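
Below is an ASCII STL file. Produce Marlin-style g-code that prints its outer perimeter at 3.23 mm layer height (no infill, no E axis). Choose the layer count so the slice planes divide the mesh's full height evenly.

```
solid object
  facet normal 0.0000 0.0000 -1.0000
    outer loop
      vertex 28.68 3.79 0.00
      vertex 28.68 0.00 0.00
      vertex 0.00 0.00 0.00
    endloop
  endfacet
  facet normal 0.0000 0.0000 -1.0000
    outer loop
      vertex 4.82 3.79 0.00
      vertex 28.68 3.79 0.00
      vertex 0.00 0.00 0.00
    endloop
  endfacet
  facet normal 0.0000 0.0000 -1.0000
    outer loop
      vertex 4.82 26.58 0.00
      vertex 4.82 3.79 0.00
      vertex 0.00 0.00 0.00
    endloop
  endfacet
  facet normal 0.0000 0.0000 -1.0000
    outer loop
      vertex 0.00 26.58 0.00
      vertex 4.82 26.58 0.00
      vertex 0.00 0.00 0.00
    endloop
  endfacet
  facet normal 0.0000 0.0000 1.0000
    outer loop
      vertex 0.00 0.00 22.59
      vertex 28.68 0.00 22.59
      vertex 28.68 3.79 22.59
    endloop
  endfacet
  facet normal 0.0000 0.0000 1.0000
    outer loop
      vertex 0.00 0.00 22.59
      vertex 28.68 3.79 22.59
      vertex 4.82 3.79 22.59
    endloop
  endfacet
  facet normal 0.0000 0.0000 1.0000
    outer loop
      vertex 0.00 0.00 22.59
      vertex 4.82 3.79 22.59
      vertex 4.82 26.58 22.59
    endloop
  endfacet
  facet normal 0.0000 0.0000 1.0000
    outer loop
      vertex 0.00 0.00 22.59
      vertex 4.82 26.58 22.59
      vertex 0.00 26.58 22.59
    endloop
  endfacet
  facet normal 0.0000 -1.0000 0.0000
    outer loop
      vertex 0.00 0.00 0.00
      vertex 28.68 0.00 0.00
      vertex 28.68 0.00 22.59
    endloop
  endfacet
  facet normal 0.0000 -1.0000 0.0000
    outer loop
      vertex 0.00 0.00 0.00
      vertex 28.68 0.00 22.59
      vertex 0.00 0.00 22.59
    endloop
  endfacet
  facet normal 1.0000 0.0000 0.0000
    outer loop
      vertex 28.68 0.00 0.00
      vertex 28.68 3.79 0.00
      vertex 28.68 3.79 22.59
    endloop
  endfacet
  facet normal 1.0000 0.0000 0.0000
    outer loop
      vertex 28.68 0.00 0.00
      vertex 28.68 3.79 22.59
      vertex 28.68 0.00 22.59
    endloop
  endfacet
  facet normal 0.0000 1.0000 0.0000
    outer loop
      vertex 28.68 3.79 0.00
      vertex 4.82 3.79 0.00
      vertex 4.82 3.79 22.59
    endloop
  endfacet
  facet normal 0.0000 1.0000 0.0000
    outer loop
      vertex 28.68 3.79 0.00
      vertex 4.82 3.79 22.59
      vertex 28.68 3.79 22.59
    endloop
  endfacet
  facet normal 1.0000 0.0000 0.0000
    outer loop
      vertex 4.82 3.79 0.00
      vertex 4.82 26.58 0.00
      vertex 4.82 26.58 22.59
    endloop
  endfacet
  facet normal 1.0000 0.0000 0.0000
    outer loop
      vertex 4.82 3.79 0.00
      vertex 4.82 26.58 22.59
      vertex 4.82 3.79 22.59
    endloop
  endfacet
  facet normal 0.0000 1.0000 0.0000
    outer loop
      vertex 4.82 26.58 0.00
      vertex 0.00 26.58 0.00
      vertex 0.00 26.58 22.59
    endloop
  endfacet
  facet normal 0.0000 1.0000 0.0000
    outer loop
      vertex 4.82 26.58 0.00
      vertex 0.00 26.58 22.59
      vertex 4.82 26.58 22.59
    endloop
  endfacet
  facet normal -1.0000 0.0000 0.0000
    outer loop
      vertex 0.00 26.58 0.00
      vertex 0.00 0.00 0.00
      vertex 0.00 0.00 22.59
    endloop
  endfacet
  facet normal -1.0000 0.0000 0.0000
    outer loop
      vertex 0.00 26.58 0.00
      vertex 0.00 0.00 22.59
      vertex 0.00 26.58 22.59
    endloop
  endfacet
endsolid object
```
; perimeter-only toolpath
G21 ; units = mm
G90 ; absolute positioning
G28 ; home
; layer 1
G0 Z3.23
G0 X0.00 Y0.00
G1 X28.68 Y0.00
G1 X28.68 Y3.79
G1 X4.82 Y3.79
G1 X4.82 Y26.58
G1 X0.00 Y26.58
G1 X0.00 Y0.00
; layer 2
G0 Z6.45
G0 X0.00 Y0.00
G1 X28.68 Y0.00
G1 X28.68 Y3.79
G1 X4.82 Y3.79
G1 X4.82 Y26.58
G1 X0.00 Y26.58
G1 X0.00 Y0.00
; layer 3
G0 Z9.68
G0 X0.00 Y0.00
G1 X28.68 Y0.00
G1 X28.68 Y3.79
G1 X4.82 Y3.79
G1 X4.82 Y26.58
G1 X0.00 Y26.58
G1 X0.00 Y0.00
; layer 4
G0 Z12.91
G0 X0.00 Y0.00
G1 X28.68 Y0.00
G1 X28.68 Y3.79
G1 X4.82 Y3.79
G1 X4.82 Y26.58
G1 X0.00 Y26.58
G1 X0.00 Y0.00
; layer 5
G0 Z16.14
G0 X0.00 Y0.00
G1 X28.68 Y0.00
G1 X28.68 Y3.79
G1 X4.82 Y3.79
G1 X4.82 Y26.58
G1 X0.00 Y26.58
G1 X0.00 Y0.00
; layer 6
G0 Z19.36
G0 X0.00 Y0.00
G1 X28.68 Y0.00
G1 X28.68 Y3.79
G1 X4.82 Y3.79
G1 X4.82 Y26.58
G1 X0.00 Y26.58
G1 X0.00 Y0.00
; layer 7
G0 Z22.59
G0 X0.00 Y0.00
G1 X28.68 Y0.00
G1 X28.68 Y3.79
G1 X4.82 Y3.79
G1 X4.82 Y26.58
G1 X0.00 Y26.58
G1 X0.00 Y0.00
M2 ; end

The solid is an L-shaped prism: outer 28.7 × 26.6 mm, arm thicknesses ≈ 3.79 mm (horizontal) and 4.82 mm (vertical), extruded 22.6 mm in z. Slicing at Δz = 3.23 mm — 7 equal slices spanning the solid's height, so layer i sits at z = i·h/7 — gives 7 non-empty perimeters. Each is a 6-segment closed polygon; G0 lifts to the layer z and rapids to the start vertex, then G1 traces the edges.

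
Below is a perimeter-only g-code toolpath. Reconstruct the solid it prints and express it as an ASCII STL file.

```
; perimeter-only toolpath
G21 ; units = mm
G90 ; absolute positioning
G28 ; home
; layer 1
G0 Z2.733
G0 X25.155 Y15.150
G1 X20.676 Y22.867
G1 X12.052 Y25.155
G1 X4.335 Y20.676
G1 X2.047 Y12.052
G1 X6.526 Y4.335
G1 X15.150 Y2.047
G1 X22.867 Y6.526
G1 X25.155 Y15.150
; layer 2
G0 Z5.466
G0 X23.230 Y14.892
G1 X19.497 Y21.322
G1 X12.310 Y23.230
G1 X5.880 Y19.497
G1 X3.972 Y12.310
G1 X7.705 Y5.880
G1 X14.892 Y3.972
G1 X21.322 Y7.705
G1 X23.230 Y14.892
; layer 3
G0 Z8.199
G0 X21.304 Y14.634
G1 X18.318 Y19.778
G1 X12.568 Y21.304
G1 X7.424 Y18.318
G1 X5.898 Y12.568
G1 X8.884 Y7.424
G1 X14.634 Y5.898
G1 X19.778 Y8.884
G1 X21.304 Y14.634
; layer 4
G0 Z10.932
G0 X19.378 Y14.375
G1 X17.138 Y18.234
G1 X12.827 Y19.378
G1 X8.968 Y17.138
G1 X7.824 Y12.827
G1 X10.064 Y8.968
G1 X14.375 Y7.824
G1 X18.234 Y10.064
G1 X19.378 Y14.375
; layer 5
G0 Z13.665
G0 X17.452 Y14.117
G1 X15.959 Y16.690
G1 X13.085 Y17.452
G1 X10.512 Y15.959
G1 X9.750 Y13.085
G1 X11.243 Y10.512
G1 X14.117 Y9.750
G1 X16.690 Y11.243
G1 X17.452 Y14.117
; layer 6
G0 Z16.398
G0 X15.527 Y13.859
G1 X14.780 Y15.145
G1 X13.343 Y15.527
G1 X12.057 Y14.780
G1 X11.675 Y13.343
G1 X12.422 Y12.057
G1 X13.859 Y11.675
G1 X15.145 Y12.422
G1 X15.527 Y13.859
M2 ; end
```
solid part
  facet normal 0.0000 0.0000 -1.0000
    outer loop
      vertex 11.794 27.081 0.000
      vertex 21.855 24.411 0.000
      vertex 27.081 15.408 0.000
    endloop
  endfacet
  facet normal 0.0000 0.0000 -1.0000
    outer loop
      vertex 2.791 21.855 0.000
      vertex 11.794 27.081 0.000
      vertex 27.081 15.408 0.000
    endloop
  endfacet
  facet normal 0.0000 0.0000 -1.0000
    outer loop
      vertex 0.121 11.794 0.000
      vertex 2.791 21.855 0.000
      vertex 27.081 15.408 0.000
    endloop
  endfacet
  facet normal 0.0000 0.0000 -1.0000
    outer loop
      vertex 5.347 2.791 0.000
      vertex 0.121 11.794 0.000
      vertex 27.081 15.408 0.000
    endloop
  endfacet
  facet normal 0.0000 0.0000 -1.0000
    outer loop
      vertex 15.408 0.121 0.000
      vertex 5.347 2.791 0.000
      vertex 27.081 15.408 0.000
    endloop
  endfacet
  facet normal 0.0000 0.0000 -1.0000
    outer loop
      vertex 24.411 5.347 0.000
      vertex 15.408 0.121 0.000
      vertex 27.081 15.408 0.000
    endloop
  endfacet
  facet normal 0.7229 0.4196 0.5490
    outer loop
      vertex 27.081 15.408 0.000
      vertex 21.855 24.411 0.000
      vertex 13.601 13.601 19.131
    endloop
  endfacet
  facet normal 0.2144 0.8079 0.5490
    outer loop
      vertex 21.855 24.411 0.000
      vertex 11.794 27.081 0.000
      vertex 13.601 13.601 19.131
    endloop
  endfacet
  facet normal -0.4196 0.7229 0.5490
    outer loop
      vertex 11.794 27.081 0.000
      vertex 2.791 21.855 0.000
      vertex 13.601 13.601 19.131
    endloop
  endfacet
  facet normal -0.8079 0.2144 0.5490
    outer loop
      vertex 2.791 21.855 0.000
      vertex 0.121 11.794 0.000
      vertex 13.601 13.601 19.131
    endloop
  endfacet
  facet normal -0.7229 -0.4196 0.5490
    outer loop
      vertex 0.121 11.794 0.000
      vertex 5.347 2.791 0.000
      vertex 13.601 13.601 19.131
    endloop
  endfacet
  facet normal -0.2144 -0.8079 0.5490
    outer loop
      vertex 5.347 2.791 0.000
      vertex 15.408 0.121 0.000
      vertex 13.601 13.601 19.131
    endloop
  endfacet
  facet normal 0.4196 -0.7229 0.5490
    outer loop
      vertex 15.408 0.121 0.000
      vertex 24.411 5.347 0.000
      vertex 13.601 13.601 19.131
    endloop
  endfacet
  facet normal 0.8079 -0.2144 0.5490
    outer loop
      vertex 24.411 5.347 0.000
      vertex 27.081 15.408 0.000
      vertex 13.601 13.601 19.131
    endloop
  endfacet
endsolid part

The G0 Z moves step by Δz≈2.733 mm. The G1 loops shrink linearly with z, so the solid tapers from its base footprint up to z≈19.1. Closing with a flat bottom cap and the tapered top and triangulating gives 14 facets — a regular 8-sided pyramid, base circumscribed radius ≈ 13.6 mm, apex at z ≈ 19.1 mm.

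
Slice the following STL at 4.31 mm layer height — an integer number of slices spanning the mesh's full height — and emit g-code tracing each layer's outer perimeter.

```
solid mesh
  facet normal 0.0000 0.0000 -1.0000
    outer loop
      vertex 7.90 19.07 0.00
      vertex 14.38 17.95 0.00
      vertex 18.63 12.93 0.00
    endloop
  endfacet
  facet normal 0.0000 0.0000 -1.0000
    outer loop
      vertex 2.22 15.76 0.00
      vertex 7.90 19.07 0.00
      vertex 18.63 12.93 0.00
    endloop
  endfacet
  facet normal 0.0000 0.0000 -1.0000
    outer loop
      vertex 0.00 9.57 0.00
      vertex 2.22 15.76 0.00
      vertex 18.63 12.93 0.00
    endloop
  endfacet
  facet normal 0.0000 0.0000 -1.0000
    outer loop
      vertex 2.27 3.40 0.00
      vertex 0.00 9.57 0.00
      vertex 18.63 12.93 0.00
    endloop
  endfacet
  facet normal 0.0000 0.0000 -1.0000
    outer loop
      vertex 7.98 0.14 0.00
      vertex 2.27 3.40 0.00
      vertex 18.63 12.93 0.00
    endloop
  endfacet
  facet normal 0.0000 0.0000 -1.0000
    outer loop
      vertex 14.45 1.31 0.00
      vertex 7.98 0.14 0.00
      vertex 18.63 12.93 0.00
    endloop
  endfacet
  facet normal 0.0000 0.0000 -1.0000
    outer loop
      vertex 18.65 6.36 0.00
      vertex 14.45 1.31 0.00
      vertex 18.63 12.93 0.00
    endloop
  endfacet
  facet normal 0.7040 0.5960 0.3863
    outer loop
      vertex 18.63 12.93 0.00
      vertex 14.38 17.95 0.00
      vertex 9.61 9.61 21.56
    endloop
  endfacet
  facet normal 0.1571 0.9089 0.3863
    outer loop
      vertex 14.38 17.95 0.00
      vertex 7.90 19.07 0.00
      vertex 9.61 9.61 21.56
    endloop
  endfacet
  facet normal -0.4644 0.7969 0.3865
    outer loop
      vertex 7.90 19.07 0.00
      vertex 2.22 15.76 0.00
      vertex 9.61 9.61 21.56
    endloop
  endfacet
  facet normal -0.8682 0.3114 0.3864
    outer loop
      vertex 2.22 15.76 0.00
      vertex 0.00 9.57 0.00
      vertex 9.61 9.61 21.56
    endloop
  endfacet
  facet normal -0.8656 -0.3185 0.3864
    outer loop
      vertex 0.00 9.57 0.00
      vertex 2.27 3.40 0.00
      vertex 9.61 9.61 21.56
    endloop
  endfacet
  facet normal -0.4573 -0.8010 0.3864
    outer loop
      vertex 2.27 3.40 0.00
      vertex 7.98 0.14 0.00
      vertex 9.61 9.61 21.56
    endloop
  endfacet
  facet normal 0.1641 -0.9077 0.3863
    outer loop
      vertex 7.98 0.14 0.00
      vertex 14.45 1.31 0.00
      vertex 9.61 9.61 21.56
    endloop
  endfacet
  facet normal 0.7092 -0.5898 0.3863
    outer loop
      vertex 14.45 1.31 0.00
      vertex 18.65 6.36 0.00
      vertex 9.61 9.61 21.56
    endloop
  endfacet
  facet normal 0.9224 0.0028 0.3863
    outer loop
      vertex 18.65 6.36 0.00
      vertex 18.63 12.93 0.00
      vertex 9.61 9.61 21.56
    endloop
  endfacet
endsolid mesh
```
; perimeter-only toolpath
G21 ; units = mm
G90 ; absolute positioning
G28 ; home
; layer 1
G0 Z4.31
G0 X16.83 Y12.27
G1 X13.43 Y16.28
G1 X8.24 Y17.18
G1 X3.70 Y14.53
G1 X1.92 Y9.58
G1 X3.74 Y4.64
G1 X8.31 Y2.03
G1 X13.48 Y2.97
G1 X16.84 Y7.01
G1 X16.83 Y12.27
; layer 2
G0 Z8.62
G0 X15.02 Y11.60
G1 X12.47 Y14.61
G1 X8.58 Y15.29
G1 X5.18 Y13.30
G1 X3.84 Y9.59
G1 X5.21 Y5.88
G1 X8.63 Y3.93
G1 X12.51 Y4.63
G1 X15.03 Y7.66
G1 X15.02 Y11.60
; layer 3
G0 Z12.94
G0 X13.22 Y10.94
G1 X11.52 Y12.95
G1 X8.93 Y13.39
G1 X6.65 Y12.07
G1 X5.77 Y9.59
G1 X6.67 Y7.13
G1 X8.96 Y5.82
G1 X11.55 Y6.29
G1 X13.23 Y8.31
G1 X13.22 Y10.94
; layer 4
G0 Z17.25
G0 X11.41 Y10.27
G1 X10.56 Y11.28
G1 X9.27 Y11.50
G1 X8.13 Y10.84
G1 X7.69 Y9.60
G1 X8.14 Y8.37
G1 X9.28 Y7.72
G1 X10.58 Y7.95
G1 X11.42 Y8.96
G1 X11.41 Y10.27
M2 ; end

The solid is a regular 9-sided pyramid, base circumscribed radius ≈ 9.61 mm, apex at z ≈ 21.6 mm. Slicing at Δz = 4.31 mm — 5 equal slices spanning the solid's height, so layer i sits at z = i·h/5 — gives 4 non-empty perimeters. Each is a 9-segment closed polygon; G0 lifts to the layer z and rapids to the start vertex, then G1 traces the edges. The cross-section shrinks linearly with z (the slice at the apex is degenerate and omitted).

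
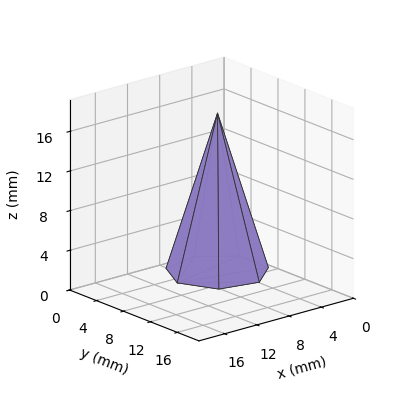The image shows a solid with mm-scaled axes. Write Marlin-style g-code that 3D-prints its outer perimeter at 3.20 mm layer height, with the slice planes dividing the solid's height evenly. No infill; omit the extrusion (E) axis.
Reading the render: the shape is a regular 7-sided pyramid, base circumscribed radius ≈ 5 mm, apex at z ≈ 16 mm (dimensions read to the nearest mm from the axis ticks). For the g-code, the solid's height is divided into equal slices at the stated Δz and each level perimeter traced with G1 moves after a G0 lift.

; perimeter-only toolpath
G21 ; units = mm
G90 ; absolute positioning
G28 ; home
; layer 1
G0 Z3.20
G0 X9.00 Y5.00
G1 X7.50 Y8.13
G1 X4.11 Y8.90
G1 X1.40 Y6.74
G1 X1.40 Y3.26
G1 X4.11 Y1.10
G1 X7.50 Y1.87
G1 X9.00 Y5.00
; layer 2
G0 Z6.40
G0 X8.00 Y5.00
G1 X6.87 Y7.35
G1 X4.33 Y7.92
G1 X2.30 Y6.30
G1 X2.30 Y3.70
G1 X4.33 Y2.08
G1 X6.87 Y2.65
G1 X8.00 Y5.00
; layer 3
G0 Z9.60
G0 X7.00 Y5.00
G1 X6.25 Y6.56
G1 X4.56 Y6.95
G1 X3.20 Y5.87
G1 X3.20 Y4.13
G1 X4.56 Y3.05
G1 X6.25 Y3.44
G1 X7.00 Y5.00
; layer 4
G0 Z12.80
G0 X6.00 Y5.00
G1 X5.62 Y5.78
G1 X4.78 Y5.97
G1 X4.10 Y5.43
G1 X4.10 Y4.57
G1 X4.78 Y4.03
G1 X5.62 Y4.22
G1 X6.00 Y5.00
M2 ; end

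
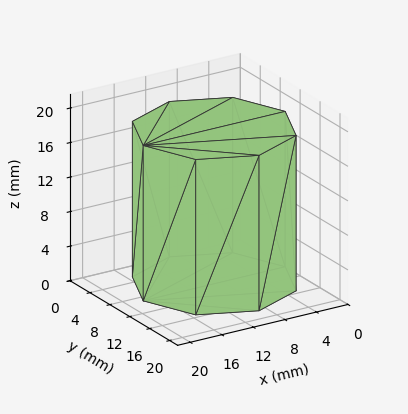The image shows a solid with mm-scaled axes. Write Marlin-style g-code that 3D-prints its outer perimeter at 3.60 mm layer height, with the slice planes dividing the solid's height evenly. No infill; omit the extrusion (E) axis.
Reading the render: the shape is a regular 8-sided prism (a cylinder approximated with 8 flat sides), circumscribed radius ≈ 9 mm, height ≈ 18 mm (dimensions read to the nearest mm from the axis ticks). For the g-code, the solid's height is divided into equal slices at the stated Δz and each level perimeter traced with G1 moves after a G0 lift.

; perimeter-only toolpath
G21 ; units = mm
G90 ; absolute positioning
G28 ; home
; layer 1
G0 Z3.60
G0 X18.00 Y9.00
G1 X15.36 Y15.36
G1 X9.00 Y18.00
G1 X2.64 Y15.36
G1 X0.00 Y9.00
G1 X2.64 Y2.64
G1 X9.00 Y0.00
G1 X15.36 Y2.64
G1 X18.00 Y9.00
; layer 2
G0 Z7.20
G0 X18.00 Y9.00
G1 X15.36 Y15.36
G1 X9.00 Y18.00
G1 X2.64 Y15.36
G1 X0.00 Y9.00
G1 X2.64 Y2.64
G1 X9.00 Y0.00
G1 X15.36 Y2.64
G1 X18.00 Y9.00
; layer 3
G0 Z10.80
G0 X18.00 Y9.00
G1 X15.36 Y15.36
G1 X9.00 Y18.00
G1 X2.64 Y15.36
G1 X0.00 Y9.00
G1 X2.64 Y2.64
G1 X9.00 Y0.00
G1 X15.36 Y2.64
G1 X18.00 Y9.00
; layer 4
G0 Z14.40
G0 X18.00 Y9.00
G1 X15.36 Y15.36
G1 X9.00 Y18.00
G1 X2.64 Y15.36
G1 X0.00 Y9.00
G1 X2.64 Y2.64
G1 X9.00 Y0.00
G1 X15.36 Y2.64
G1 X18.00 Y9.00
; layer 5
G0 Z18.00
G0 X18.00 Y9.00
G1 X15.36 Y15.36
G1 X9.00 Y18.00
G1 X2.64 Y15.36
G1 X0.00 Y9.00
G1 X2.64 Y2.64
G1 X9.00 Y0.00
G1 X15.36 Y2.64
G1 X18.00 Y9.00
M2 ; end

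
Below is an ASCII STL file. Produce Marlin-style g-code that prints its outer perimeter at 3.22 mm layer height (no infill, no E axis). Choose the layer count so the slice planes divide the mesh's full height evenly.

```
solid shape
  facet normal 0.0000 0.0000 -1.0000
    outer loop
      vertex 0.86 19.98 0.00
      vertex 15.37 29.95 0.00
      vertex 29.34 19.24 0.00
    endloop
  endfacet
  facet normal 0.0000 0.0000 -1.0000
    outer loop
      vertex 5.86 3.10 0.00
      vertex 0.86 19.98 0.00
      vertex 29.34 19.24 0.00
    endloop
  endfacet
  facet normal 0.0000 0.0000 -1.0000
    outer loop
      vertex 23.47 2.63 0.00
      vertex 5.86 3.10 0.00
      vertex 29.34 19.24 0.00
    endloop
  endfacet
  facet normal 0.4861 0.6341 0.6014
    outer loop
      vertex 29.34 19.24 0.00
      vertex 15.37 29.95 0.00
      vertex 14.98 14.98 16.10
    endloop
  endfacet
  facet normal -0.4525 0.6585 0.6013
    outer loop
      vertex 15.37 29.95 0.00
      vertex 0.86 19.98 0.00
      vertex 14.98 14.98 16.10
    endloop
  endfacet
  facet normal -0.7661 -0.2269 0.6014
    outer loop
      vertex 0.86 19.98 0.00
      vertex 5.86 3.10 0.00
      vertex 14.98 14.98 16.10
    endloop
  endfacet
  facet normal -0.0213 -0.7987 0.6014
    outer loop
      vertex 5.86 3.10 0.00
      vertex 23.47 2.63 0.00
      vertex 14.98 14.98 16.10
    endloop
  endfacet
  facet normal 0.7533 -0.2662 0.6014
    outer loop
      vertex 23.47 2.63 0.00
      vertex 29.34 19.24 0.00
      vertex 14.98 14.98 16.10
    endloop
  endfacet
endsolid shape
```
; perimeter-only toolpath
G21 ; units = mm
G90 ; absolute positioning
G28 ; home
; layer 1
G0 Z3.22
G0 X26.47 Y18.39
G1 X15.29 Y26.96
G1 X3.68 Y18.98
G1 X7.68 Y5.48
G1 X21.77 Y5.10
G1 X26.47 Y18.39
; layer 2
G0 Z6.44
G0 X23.60 Y17.54
G1 X15.21 Y23.96
G1 X6.51 Y17.98
G1 X9.51 Y7.85
G1 X20.07 Y7.57
G1 X23.60 Y17.54
; layer 3
G0 Z9.66
G0 X20.72 Y16.68
G1 X15.14 Y20.97
G1 X9.33 Y16.98
G1 X11.33 Y10.23
G1 X18.38 Y10.04
G1 X20.72 Y16.68
; layer 4
G0 Z12.88
G0 X17.85 Y15.83
G1 X15.06 Y17.97
G1 X12.16 Y15.98
G1 X13.16 Y12.60
G1 X16.68 Y12.51
G1 X17.85 Y15.83
M2 ; end

The solid is a regular 5-sided pyramid, base circumscribed radius ≈ 15 mm, apex at z ≈ 16.1 mm. Slicing at Δz = 3.22 mm — 5 equal slices spanning the solid's height, so layer i sits at z = i·h/5 — gives 4 non-empty perimeters. Each is a 5-segment closed polygon; G0 lifts to the layer z and rapids to the start vertex, then G1 traces the edges. The cross-section shrinks linearly with z (the slice at the apex is degenerate and omitted).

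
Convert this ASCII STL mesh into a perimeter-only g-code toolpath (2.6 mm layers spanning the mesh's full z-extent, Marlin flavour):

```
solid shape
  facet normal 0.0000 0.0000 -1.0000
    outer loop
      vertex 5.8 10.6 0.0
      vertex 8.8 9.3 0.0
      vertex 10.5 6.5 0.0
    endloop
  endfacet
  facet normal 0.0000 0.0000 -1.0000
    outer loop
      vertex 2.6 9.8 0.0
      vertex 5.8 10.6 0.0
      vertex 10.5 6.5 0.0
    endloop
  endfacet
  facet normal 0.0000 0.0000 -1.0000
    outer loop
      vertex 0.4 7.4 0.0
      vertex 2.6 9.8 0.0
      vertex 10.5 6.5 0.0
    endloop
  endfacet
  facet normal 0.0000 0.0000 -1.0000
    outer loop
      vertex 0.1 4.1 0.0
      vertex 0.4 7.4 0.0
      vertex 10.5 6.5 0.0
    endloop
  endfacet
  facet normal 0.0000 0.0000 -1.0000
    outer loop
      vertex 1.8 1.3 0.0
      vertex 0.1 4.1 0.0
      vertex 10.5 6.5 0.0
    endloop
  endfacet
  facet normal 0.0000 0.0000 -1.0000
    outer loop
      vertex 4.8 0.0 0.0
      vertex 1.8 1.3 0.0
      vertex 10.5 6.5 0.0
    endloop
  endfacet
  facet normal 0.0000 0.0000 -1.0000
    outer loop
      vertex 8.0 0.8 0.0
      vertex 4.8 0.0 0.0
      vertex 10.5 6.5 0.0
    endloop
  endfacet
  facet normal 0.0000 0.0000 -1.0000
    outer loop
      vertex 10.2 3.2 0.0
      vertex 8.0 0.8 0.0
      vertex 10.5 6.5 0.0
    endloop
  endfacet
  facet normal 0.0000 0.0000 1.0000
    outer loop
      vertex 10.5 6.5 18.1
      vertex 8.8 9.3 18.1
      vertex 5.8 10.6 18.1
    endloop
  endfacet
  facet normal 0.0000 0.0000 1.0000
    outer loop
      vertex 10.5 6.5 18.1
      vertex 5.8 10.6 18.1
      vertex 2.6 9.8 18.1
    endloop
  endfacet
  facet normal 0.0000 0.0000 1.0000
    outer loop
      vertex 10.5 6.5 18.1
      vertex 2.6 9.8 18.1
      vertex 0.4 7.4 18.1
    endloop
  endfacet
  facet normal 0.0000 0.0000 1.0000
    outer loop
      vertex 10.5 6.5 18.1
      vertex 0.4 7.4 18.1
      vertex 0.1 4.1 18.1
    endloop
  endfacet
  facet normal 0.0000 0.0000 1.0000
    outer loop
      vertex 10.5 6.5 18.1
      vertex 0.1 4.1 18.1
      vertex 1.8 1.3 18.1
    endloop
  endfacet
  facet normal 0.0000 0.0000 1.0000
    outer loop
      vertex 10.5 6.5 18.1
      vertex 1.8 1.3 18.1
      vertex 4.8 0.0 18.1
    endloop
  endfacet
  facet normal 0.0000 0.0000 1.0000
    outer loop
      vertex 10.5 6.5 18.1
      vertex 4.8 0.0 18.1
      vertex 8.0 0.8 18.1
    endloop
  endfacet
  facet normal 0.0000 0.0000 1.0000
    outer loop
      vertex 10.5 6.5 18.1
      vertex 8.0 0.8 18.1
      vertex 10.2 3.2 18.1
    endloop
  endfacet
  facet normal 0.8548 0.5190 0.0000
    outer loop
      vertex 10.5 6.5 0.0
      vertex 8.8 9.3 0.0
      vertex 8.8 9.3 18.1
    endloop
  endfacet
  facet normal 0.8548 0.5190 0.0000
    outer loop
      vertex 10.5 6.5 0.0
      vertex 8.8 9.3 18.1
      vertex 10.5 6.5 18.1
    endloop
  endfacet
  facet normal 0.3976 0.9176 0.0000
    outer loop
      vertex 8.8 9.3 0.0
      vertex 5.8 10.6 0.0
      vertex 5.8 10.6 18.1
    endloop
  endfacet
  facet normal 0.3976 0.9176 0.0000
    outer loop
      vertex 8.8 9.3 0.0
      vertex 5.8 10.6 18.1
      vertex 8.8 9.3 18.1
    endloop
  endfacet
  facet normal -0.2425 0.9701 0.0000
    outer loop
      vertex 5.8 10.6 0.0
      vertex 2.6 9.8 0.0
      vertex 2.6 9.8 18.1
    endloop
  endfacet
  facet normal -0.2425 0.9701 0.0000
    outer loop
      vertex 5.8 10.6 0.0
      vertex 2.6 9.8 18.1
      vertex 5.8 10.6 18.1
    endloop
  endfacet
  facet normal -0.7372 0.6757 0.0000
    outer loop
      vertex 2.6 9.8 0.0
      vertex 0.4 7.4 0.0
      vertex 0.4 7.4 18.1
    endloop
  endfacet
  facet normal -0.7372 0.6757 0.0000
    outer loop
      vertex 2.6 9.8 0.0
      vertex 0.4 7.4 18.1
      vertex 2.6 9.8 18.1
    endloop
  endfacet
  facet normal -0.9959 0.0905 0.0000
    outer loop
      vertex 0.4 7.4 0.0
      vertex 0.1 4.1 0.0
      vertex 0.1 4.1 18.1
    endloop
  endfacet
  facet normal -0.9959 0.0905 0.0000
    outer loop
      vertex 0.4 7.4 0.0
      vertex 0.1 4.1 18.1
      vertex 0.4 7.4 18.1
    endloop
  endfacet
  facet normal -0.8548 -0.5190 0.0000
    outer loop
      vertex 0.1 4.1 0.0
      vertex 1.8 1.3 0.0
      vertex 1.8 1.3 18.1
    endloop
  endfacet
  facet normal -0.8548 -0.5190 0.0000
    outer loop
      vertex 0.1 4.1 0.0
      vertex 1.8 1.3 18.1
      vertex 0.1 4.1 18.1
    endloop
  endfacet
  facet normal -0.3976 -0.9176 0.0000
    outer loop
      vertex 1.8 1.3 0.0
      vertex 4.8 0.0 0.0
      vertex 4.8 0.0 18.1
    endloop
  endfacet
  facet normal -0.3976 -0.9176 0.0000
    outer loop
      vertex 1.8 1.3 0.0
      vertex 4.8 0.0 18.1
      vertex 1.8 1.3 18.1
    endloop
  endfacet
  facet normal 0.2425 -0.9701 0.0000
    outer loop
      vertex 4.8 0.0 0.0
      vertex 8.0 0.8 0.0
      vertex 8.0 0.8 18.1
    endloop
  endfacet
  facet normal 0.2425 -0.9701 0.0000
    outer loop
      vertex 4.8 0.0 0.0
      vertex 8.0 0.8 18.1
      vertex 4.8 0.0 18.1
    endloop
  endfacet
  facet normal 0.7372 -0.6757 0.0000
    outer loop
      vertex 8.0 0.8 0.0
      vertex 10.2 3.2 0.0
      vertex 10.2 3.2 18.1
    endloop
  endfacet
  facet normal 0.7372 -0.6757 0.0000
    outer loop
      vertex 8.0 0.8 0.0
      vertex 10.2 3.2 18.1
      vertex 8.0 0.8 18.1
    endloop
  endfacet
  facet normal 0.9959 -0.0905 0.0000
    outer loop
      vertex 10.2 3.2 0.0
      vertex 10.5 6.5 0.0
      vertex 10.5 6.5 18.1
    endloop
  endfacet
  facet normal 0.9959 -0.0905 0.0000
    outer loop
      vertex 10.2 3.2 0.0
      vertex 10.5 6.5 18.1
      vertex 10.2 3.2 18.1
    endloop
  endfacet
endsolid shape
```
; perimeter-only toolpath
G21 ; units = mm
G90 ; absolute positioning
G28 ; home
; layer 1
G0 Z2.6
G0 X10.5 Y6.5
G1 X8.8 Y9.3
G1 X5.8 Y10.6
G1 X2.6 Y9.8
G1 X0.4 Y7.4
G1 X0.1 Y4.1
G1 X1.8 Y1.3
G1 X4.8 Y0.0
G1 X8.0 Y0.8
G1 X10.2 Y3.2
G1 X10.5 Y6.5
; layer 2
G0 Z5.2
G0 X10.5 Y6.5
G1 X8.8 Y9.3
G1 X5.8 Y10.6
G1 X2.6 Y9.8
G1 X0.4 Y7.4
G1 X0.1 Y4.1
G1 X1.8 Y1.3
G1 X4.8 Y0.0
G1 X8.0 Y0.8
G1 X10.2 Y3.2
G1 X10.5 Y6.5
; layer 3
G0 Z7.8
G0 X10.5 Y6.5
G1 X8.8 Y9.3
G1 X5.8 Y10.6
G1 X2.6 Y9.8
G1 X0.4 Y7.4
G1 X0.1 Y4.1
G1 X1.8 Y1.3
G1 X4.8 Y0.0
G1 X8.0 Y0.8
G1 X10.2 Y3.2
G1 X10.5 Y6.5
; layer 4
G0 Z10.3
G0 X10.5 Y6.5
G1 X8.8 Y9.3
G1 X5.8 Y10.6
G1 X2.6 Y9.8
G1 X0.4 Y7.4
G1 X0.1 Y4.1
G1 X1.8 Y1.3
G1 X4.8 Y0.0
G1 X8.0 Y0.8
G1 X10.2 Y3.2
G1 X10.5 Y6.5
; layer 5
G0 Z12.9
G0 X10.5 Y6.5
G1 X8.8 Y9.3
G1 X5.8 Y10.6
G1 X2.6 Y9.8
G1 X0.4 Y7.4
G1 X0.1 Y4.1
G1 X1.8 Y1.3
G1 X4.8 Y0.0
G1 X8.0 Y0.8
G1 X10.2 Y3.2
G1 X10.5 Y6.5
; layer 6
G0 Z15.5
G0 X10.5 Y6.5
G1 X8.8 Y9.3
G1 X5.8 Y10.6
G1 X2.6 Y9.8
G1 X0.4 Y7.4
G1 X0.1 Y4.1
G1 X1.8 Y1.3
G1 X4.8 Y0.0
G1 X8.0 Y0.8
G1 X10.2 Y3.2
G1 X10.5 Y6.5
; layer 7
G0 Z18.1
G0 X10.5 Y6.5
G1 X8.8 Y9.3
G1 X5.8 Y10.6
G1 X2.6 Y9.8
G1 X0.4 Y7.4
G1 X0.1 Y4.1
G1 X1.8 Y1.3
G1 X4.8 Y0.0
G1 X8.0 Y0.8
G1 X10.2 Y3.2
G1 X10.5 Y6.5
M2 ; end

The solid is a regular 10-sided prism (a cylinder approximated with 10 flat sides), circumscribed radius ≈ 5.3 mm, height ≈ 18.1 mm. Slicing at Δz = 2.6 mm — 7 equal slices spanning the solid's height, so layer i sits at z = i·h/7 — gives 7 non-empty perimeters. Each is a 10-segment closed polygon; G0 lifts to the layer z and rapids to the start vertex, then G1 traces the edges.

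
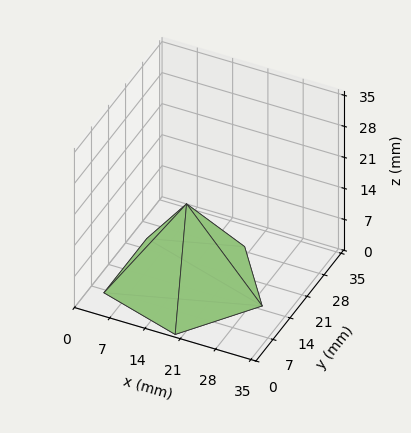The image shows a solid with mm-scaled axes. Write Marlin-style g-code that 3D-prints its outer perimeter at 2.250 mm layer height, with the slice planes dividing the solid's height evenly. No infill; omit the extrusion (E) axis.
Reading the render: the shape is a regular 5-sided pyramid, base circumscribed radius ≈ 15 mm, apex at z ≈ 18 mm (dimensions read to the nearest mm from the axis ticks). For the g-code, the solid's height is divided into equal slices at the stated Δz and each level perimeter traced with G1 moves after a G0 lift.

; perimeter-only toolpath
G21 ; units = mm
G90 ; absolute positioning
G28 ; home
; layer 1
G0 Z2.250
G0 X28.125 Y15.000
G1 X19.056 Y27.483
G1 X4.382 Y22.715
G1 X4.382 Y7.285
G1 X19.056 Y2.517
G1 X28.125 Y15.000
; layer 2
G0 Z4.500
G0 X26.250 Y15.000
G1 X18.476 Y25.700
G1 X5.899 Y21.613
G1 X5.899 Y8.387
G1 X18.476 Y4.300
G1 X26.250 Y15.000
; layer 3
G0 Z6.750
G0 X24.375 Y15.000
G1 X17.897 Y23.916
G1 X7.416 Y20.511
G1 X7.416 Y9.489
G1 X17.897 Y6.084
G1 X24.375 Y15.000
; layer 4
G0 Z9.000
G0 X22.500 Y15.000
G1 X17.318 Y22.133
G1 X8.933 Y19.409
G1 X8.933 Y10.591
G1 X17.318 Y7.867
G1 X22.500 Y15.000
; layer 5
G0 Z11.250
G0 X20.625 Y15.000
G1 X16.738 Y20.350
G1 X10.449 Y18.306
G1 X10.449 Y11.694
G1 X16.738 Y9.650
G1 X20.625 Y15.000
; layer 6
G0 Z13.500
G0 X18.750 Y15.000
G1 X16.159 Y18.566
G1 X11.966 Y17.204
G1 X11.966 Y12.796
G1 X16.159 Y11.434
G1 X18.750 Y15.000
; layer 7
G0 Z15.750
G0 X16.875 Y15.000
G1 X15.579 Y16.783
G1 X13.483 Y16.102
G1 X13.483 Y13.898
G1 X15.579 Y13.217
G1 X16.875 Y15.000
M2 ; end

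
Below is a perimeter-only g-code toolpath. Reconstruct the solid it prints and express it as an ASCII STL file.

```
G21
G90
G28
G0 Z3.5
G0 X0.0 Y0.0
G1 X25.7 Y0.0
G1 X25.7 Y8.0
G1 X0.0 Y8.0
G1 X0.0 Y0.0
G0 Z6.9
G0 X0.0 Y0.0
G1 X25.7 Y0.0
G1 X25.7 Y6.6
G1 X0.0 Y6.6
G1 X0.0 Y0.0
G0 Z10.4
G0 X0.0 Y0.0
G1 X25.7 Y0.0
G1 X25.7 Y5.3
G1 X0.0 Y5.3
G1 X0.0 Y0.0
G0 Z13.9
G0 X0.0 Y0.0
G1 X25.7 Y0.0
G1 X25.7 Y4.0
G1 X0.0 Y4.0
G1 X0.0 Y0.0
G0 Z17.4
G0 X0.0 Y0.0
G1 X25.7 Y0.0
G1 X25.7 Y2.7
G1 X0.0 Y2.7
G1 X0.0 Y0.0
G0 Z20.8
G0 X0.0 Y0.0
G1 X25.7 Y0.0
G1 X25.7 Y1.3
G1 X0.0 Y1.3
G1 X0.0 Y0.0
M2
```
solid part
  facet normal 0.0000 0.0000 -1.0000
    outer loop
      vertex 25.7 9.3 0.0
      vertex 25.7 0.0 0.0
      vertex 0.0 0.0 0.0
    endloop
  endfacet
  facet normal 0.0000 0.0000 -1.0000
    outer loop
      vertex 0.0 9.3 0.0
      vertex 25.7 9.3 0.0
      vertex 0.0 0.0 0.0
    endloop
  endfacet
  facet normal 0.0000 -1.0000 0.0000
    outer loop
      vertex 0.0 0.0 0.0
      vertex 25.7 0.0 0.0
      vertex 25.7 0.0 24.3
    endloop
  endfacet
  facet normal 0.0000 -1.0000 0.0000
    outer loop
      vertex 0.0 0.0 0.0
      vertex 25.7 0.0 24.3
      vertex 0.0 0.0 24.3
    endloop
  endfacet
  facet normal 0.0000 0.9339 0.3574
    outer loop
      vertex 0.0 0.0 24.3
      vertex 25.7 0.0 24.3
      vertex 25.7 9.3 0.0
    endloop
  endfacet
  facet normal 0.0000 0.9339 0.3574
    outer loop
      vertex 0.0 0.0 24.3
      vertex 25.7 9.3 0.0
      vertex 0.0 9.3 0.0
    endloop
  endfacet
  facet normal -1.0000 0.0000 0.0000
    outer loop
      vertex 0.0 0.0 24.3
      vertex 0.0 9.3 0.0
      vertex 0.0 0.0 0.0
    endloop
  endfacet
  facet normal 1.0000 0.0000 0.0000
    outer loop
      vertex 25.7 0.0 0.0
      vertex 25.7 9.3 0.0
      vertex 25.7 0.0 24.3
    endloop
  endfacet
endsolid part

The G0 Z moves step by Δz≈3.5 mm. The G1 loops shrink linearly with z, so the solid tapers from its base footprint up to z≈24.3. Closing with a flat bottom cap and the tapered top and triangulating gives 8 facets — a wedge (ramp): 25.7 × 9.3 mm base, rising to 24.3 mm along the y=0 edge and sloping linearly to z=0 at y=9.3.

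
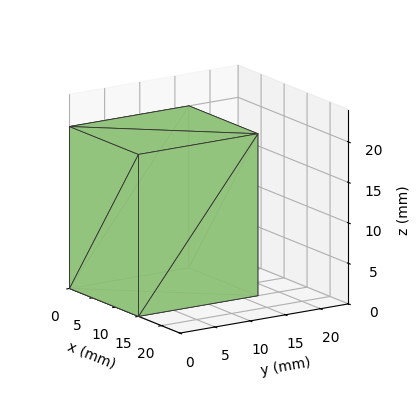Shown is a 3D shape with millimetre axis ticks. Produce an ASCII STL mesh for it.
Reading the render: the shape is a rectangular box, roughly 15 × 17 mm footprint and 20 mm tall (dimensions read to the nearest mm from the axis ticks). For the STL, each face is triangulated and given an outward normal.

solid part
  facet normal 0.0000 0.0000 -1.0000
    outer loop
      vertex 15.00 17.00 0.00
      vertex 15.00 0.00 0.00
      vertex 0.00 0.00 0.00
    endloop
  endfacet
  facet normal 0.0000 0.0000 -1.0000
    outer loop
      vertex 0.00 17.00 0.00
      vertex 15.00 17.00 0.00
      vertex 0.00 0.00 0.00
    endloop
  endfacet
  facet normal 0.0000 0.0000 1.0000
    outer loop
      vertex 0.00 0.00 20.00
      vertex 15.00 0.00 20.00
      vertex 15.00 17.00 20.00
    endloop
  endfacet
  facet normal 0.0000 0.0000 1.0000
    outer loop
      vertex 0.00 0.00 20.00
      vertex 15.00 17.00 20.00
      vertex 0.00 17.00 20.00
    endloop
  endfacet
  facet normal 0.0000 -1.0000 0.0000
    outer loop
      vertex 0.00 0.00 0.00
      vertex 15.00 0.00 0.00
      vertex 15.00 0.00 20.00
    endloop
  endfacet
  facet normal 0.0000 -1.0000 0.0000
    outer loop
      vertex 0.00 0.00 0.00
      vertex 15.00 0.00 20.00
      vertex 0.00 0.00 20.00
    endloop
  endfacet
  facet normal 0.0000 1.0000 0.0000
    outer loop
      vertex 15.00 17.00 20.00
      vertex 15.00 17.00 0.00
      vertex 0.00 17.00 0.00
    endloop
  endfacet
  facet normal 0.0000 1.0000 0.0000
    outer loop
      vertex 0.00 17.00 20.00
      vertex 15.00 17.00 20.00
      vertex 0.00 17.00 0.00
    endloop
  endfacet
  facet normal -1.0000 0.0000 0.0000
    outer loop
      vertex 0.00 17.00 20.00
      vertex 0.00 17.00 0.00
      vertex 0.00 0.00 0.00
    endloop
  endfacet
  facet normal -1.0000 0.0000 0.0000
    outer loop
      vertex 0.00 0.00 20.00
      vertex 0.00 17.00 20.00
      vertex 0.00 0.00 0.00
    endloop
  endfacet
  facet normal 1.0000 0.0000 0.0000
    outer loop
      vertex 15.00 0.00 0.00
      vertex 15.00 17.00 0.00
      vertex 15.00 17.00 20.00
    endloop
  endfacet
  facet normal 1.0000 0.0000 0.0000
    outer loop
      vertex 15.00 0.00 0.00
      vertex 15.00 17.00 20.00
      vertex 15.00 0.00 20.00
    endloop
  endfacet
endsolid part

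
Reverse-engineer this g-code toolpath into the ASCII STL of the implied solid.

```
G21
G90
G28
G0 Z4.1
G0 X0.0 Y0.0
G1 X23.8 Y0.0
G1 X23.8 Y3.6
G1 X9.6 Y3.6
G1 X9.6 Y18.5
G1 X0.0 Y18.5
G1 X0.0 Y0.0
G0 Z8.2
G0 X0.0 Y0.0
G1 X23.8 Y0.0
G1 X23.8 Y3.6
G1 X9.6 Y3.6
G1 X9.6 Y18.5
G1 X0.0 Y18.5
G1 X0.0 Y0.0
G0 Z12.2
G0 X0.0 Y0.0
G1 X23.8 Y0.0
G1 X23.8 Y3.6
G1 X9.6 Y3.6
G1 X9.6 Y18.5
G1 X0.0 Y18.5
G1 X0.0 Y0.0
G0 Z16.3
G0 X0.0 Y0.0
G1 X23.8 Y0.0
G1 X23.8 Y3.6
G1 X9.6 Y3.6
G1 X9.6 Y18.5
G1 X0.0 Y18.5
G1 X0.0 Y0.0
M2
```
solid part
  facet normal 0.0000 0.0000 -1.0000
    outer loop
      vertex 23.8 3.6 0.0
      vertex 23.8 0.0 0.0
      vertex 0.0 0.0 0.0
    endloop
  endfacet
  facet normal 0.0000 0.0000 -1.0000
    outer loop
      vertex 9.6 3.6 0.0
      vertex 23.8 3.6 0.0
      vertex 0.0 0.0 0.0
    endloop
  endfacet
  facet normal 0.0000 0.0000 -1.0000
    outer loop
      vertex 9.6 18.5 0.0
      vertex 9.6 3.6 0.0
      vertex 0.0 0.0 0.0
    endloop
  endfacet
  facet normal 0.0000 0.0000 -1.0000
    outer loop
      vertex 0.0 18.5 0.0
      vertex 9.6 18.5 0.0
      vertex 0.0 0.0 0.0
    endloop
  endfacet
  facet normal 0.0000 0.0000 1.0000
    outer loop
      vertex 0.0 0.0 16.3
      vertex 23.8 0.0 16.3
      vertex 23.8 3.6 16.3
    endloop
  endfacet
  facet normal 0.0000 0.0000 1.0000
    outer loop
      vertex 0.0 0.0 16.3
      vertex 23.8 3.6 16.3
      vertex 9.6 3.6 16.3
    endloop
  endfacet
  facet normal 0.0000 0.0000 1.0000
    outer loop
      vertex 0.0 0.0 16.3
      vertex 9.6 3.6 16.3
      vertex 9.6 18.5 16.3
    endloop
  endfacet
  facet normal 0.0000 0.0000 1.0000
    outer loop
      vertex 0.0 0.0 16.3
      vertex 9.6 18.5 16.3
      vertex 0.0 18.5 16.3
    endloop
  endfacet
  facet normal 0.0000 -1.0000 0.0000
    outer loop
      vertex 0.0 0.0 0.0
      vertex 23.8 0.0 0.0
      vertex 23.8 0.0 16.3
    endloop
  endfacet
  facet normal 0.0000 -1.0000 0.0000
    outer loop
      vertex 0.0 0.0 0.0
      vertex 23.8 0.0 16.3
      vertex 0.0 0.0 16.3
    endloop
  endfacet
  facet normal 1.0000 0.0000 0.0000
    outer loop
      vertex 23.8 0.0 0.0
      vertex 23.8 3.6 0.0
      vertex 23.8 3.6 16.3
    endloop
  endfacet
  facet normal 1.0000 0.0000 0.0000
    outer loop
      vertex 23.8 0.0 0.0
      vertex 23.8 3.6 16.3
      vertex 23.8 0.0 16.3
    endloop
  endfacet
  facet normal 0.0000 1.0000 0.0000
    outer loop
      vertex 23.8 3.6 0.0
      vertex 9.6 3.6 0.0
      vertex 9.6 3.6 16.3
    endloop
  endfacet
  facet normal 0.0000 1.0000 0.0000
    outer loop
      vertex 23.8 3.6 0.0
      vertex 9.6 3.6 16.3
      vertex 23.8 3.6 16.3
    endloop
  endfacet
  facet normal 1.0000 0.0000 0.0000
    outer loop
      vertex 9.6 3.6 0.0
      vertex 9.6 18.5 0.0
      vertex 9.6 18.5 16.3
    endloop
  endfacet
  facet normal 1.0000 0.0000 0.0000
    outer loop
      vertex 9.6 3.6 0.0
      vertex 9.6 18.5 16.3
      vertex 9.6 3.6 16.3
    endloop
  endfacet
  facet normal 0.0000 1.0000 0.0000
    outer loop
      vertex 9.6 18.5 0.0
      vertex 0.0 18.5 0.0
      vertex 0.0 18.5 16.3
    endloop
  endfacet
  facet normal 0.0000 1.0000 0.0000
    outer loop
      vertex 9.6 18.5 0.0
      vertex 0.0 18.5 16.3
      vertex 9.6 18.5 16.3
    endloop
  endfacet
  facet normal -1.0000 0.0000 0.0000
    outer loop
      vertex 0.0 18.5 0.0
      vertex 0.0 0.0 0.0
      vertex 0.0 0.0 16.3
    endloop
  endfacet
  facet normal -1.0000 0.0000 0.0000
    outer loop
      vertex 0.0 18.5 0.0
      vertex 0.0 0.0 16.3
      vertex 0.0 18.5 16.3
    endloop
  endfacet
endsolid part

The G0 Z moves step by Δz≈4.1 mm. Every layer's G1 loop is the same polygon, so the solid is a straight extrusion of it from z=0 to z≈16.3. Closing with flat bottom and top caps and triangulating gives 20 facets — an L-shaped prism: outer 23.8 × 18.5 mm, arm thicknesses ≈ 3.6 mm (horizontal) and 9.6 mm (vertical), extruded 16.3 mm in z.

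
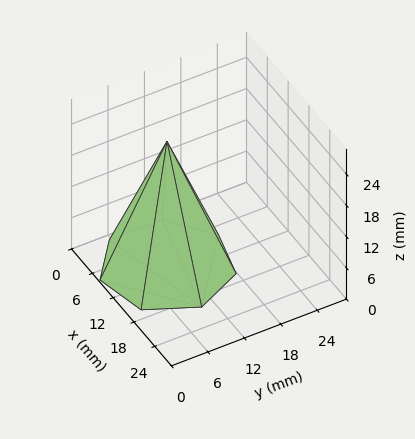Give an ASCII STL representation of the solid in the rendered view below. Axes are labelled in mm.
Reading the render: the shape is a regular 7-sided pyramid, base circumscribed radius ≈ 10 mm, apex at z ≈ 24 mm (dimensions read to the nearest mm from the axis ticks). For the STL, each face is triangulated and given an outward normal.

solid part
  facet normal 0.0000 0.0000 -1.0000
    outer loop
      vertex 7.775 19.749 0.000
      vertex 16.235 17.818 0.000
      vertex 20.000 10.000 0.000
    endloop
  endfacet
  facet normal 0.0000 0.0000 -1.0000
    outer loop
      vertex 0.990 14.339 0.000
      vertex 7.775 19.749 0.000
      vertex 20.000 10.000 0.000
    endloop
  endfacet
  facet normal 0.0000 0.0000 -1.0000
    outer loop
      vertex 0.990 5.661 0.000
      vertex 0.990 14.339 0.000
      vertex 20.000 10.000 0.000
    endloop
  endfacet
  facet normal 0.0000 0.0000 -1.0000
    outer loop
      vertex 7.775 0.251 0.000
      vertex 0.990 5.661 0.000
      vertex 20.000 10.000 0.000
    endloop
  endfacet
  facet normal 0.0000 0.0000 -1.0000
    outer loop
      vertex 16.235 2.182 0.000
      vertex 7.775 0.251 0.000
      vertex 20.000 10.000 0.000
    endloop
  endfacet
  facet normal 0.8435 0.4062 0.3515
    outer loop
      vertex 20.000 10.000 0.000
      vertex 16.235 17.818 0.000
      vertex 10.000 10.000 24.000
    endloop
  endfacet
  facet normal 0.2083 0.9127 0.3514
    outer loop
      vertex 16.235 17.818 0.000
      vertex 7.775 19.749 0.000
      vertex 10.000 10.000 24.000
    endloop
  endfacet
  facet normal -0.5837 0.7320 0.3515
    outer loop
      vertex 7.775 19.749 0.000
      vertex 0.990 14.339 0.000
      vertex 10.000 10.000 24.000
    endloop
  endfacet
  facet normal -0.9362 0.0000 0.3515
    outer loop
      vertex 0.990 14.339 0.000
      vertex 0.990 5.661 0.000
      vertex 10.000 10.000 24.000
    endloop
  endfacet
  facet normal -0.5837 -0.7320 0.3515
    outer loop
      vertex 0.990 5.661 0.000
      vertex 7.775 0.251 0.000
      vertex 10.000 10.000 24.000
    endloop
  endfacet
  facet normal 0.2083 -0.9127 0.3514
    outer loop
      vertex 7.775 0.251 0.000
      vertex 16.235 2.182 0.000
      vertex 10.000 10.000 24.000
    endloop
  endfacet
  facet normal 0.8435 -0.4062 0.3515
    outer loop
      vertex 16.235 2.182 0.000
      vertex 20.000 10.000 0.000
      vertex 10.000 10.000 24.000
    endloop
  endfacet
endsolid part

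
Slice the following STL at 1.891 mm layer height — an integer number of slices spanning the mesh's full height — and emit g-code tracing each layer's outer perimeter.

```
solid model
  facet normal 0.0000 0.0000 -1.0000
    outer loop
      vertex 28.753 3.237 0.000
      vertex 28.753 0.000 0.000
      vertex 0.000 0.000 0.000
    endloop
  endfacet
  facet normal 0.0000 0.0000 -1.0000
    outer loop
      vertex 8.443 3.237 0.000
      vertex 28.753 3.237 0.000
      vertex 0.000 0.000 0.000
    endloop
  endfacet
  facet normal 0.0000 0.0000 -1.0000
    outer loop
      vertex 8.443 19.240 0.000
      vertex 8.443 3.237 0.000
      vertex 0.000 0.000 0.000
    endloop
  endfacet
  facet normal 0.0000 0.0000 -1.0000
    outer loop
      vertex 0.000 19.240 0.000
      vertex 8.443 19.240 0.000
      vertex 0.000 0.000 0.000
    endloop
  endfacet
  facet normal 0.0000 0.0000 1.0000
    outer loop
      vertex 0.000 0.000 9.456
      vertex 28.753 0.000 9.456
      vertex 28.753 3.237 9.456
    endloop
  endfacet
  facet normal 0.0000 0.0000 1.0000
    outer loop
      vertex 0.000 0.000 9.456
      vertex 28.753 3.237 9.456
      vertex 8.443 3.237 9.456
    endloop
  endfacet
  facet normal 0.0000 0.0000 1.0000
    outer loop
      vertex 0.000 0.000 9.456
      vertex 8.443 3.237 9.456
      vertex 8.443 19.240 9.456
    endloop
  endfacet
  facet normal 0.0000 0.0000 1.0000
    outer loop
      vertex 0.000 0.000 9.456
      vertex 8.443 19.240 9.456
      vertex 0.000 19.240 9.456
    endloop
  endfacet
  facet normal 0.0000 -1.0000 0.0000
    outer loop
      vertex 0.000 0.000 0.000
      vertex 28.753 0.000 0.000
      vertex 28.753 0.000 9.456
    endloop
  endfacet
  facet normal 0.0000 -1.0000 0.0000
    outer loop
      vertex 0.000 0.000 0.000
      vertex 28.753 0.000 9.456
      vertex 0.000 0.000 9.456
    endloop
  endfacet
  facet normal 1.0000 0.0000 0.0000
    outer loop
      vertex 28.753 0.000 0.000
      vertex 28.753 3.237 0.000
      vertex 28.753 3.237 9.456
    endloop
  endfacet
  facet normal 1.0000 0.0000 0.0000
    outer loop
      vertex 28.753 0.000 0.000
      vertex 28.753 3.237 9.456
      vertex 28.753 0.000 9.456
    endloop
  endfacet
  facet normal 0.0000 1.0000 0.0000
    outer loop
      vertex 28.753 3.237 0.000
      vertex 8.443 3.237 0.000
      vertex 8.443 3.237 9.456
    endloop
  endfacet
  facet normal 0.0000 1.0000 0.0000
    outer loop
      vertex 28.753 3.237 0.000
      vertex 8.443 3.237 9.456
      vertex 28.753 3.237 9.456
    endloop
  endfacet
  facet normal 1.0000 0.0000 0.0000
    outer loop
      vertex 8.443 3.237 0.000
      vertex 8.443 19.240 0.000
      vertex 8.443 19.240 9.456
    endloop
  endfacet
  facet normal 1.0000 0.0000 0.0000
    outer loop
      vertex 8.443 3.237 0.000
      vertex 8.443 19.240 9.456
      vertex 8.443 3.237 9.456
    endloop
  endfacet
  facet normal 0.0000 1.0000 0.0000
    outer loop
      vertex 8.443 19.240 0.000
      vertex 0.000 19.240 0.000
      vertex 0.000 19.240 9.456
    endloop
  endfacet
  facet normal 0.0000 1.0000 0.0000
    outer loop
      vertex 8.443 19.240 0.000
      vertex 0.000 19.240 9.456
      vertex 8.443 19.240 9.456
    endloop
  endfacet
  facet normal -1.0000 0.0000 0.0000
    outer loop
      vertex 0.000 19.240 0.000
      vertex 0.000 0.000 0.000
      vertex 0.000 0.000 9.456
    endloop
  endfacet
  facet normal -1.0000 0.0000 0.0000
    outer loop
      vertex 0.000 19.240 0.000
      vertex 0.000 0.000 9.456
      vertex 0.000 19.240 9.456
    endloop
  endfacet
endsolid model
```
; perimeter-only toolpath
G21 ; units = mm
G90 ; absolute positioning
G28 ; home
; layer 1
G0 Z1.891
G0 X0.000 Y0.000
G1 X28.753 Y0.000
G1 X28.753 Y3.237
G1 X8.443 Y3.237
G1 X8.443 Y19.240
G1 X0.000 Y19.240
G1 X0.000 Y0.000
; layer 2
G0 Z3.782
G0 X0.000 Y0.000
G1 X28.753 Y0.000
G1 X28.753 Y3.237
G1 X8.443 Y3.237
G1 X8.443 Y19.240
G1 X0.000 Y19.240
G1 X0.000 Y0.000
; layer 3
G0 Z5.674
G0 X0.000 Y0.000
G1 X28.753 Y0.000
G1 X28.753 Y3.237
G1 X8.443 Y3.237
G1 X8.443 Y19.240
G1 X0.000 Y19.240
G1 X0.000 Y0.000
; layer 4
G0 Z7.565
G0 X0.000 Y0.000
G1 X28.753 Y0.000
G1 X28.753 Y3.237
G1 X8.443 Y3.237
G1 X8.443 Y19.240
G1 X0.000 Y19.240
G1 X0.000 Y0.000
; layer 5
G0 Z9.456
G0 X0.000 Y0.000
G1 X28.753 Y0.000
G1 X28.753 Y3.237
G1 X8.443 Y3.237
G1 X8.443 Y19.240
G1 X0.000 Y19.240
G1 X0.000 Y0.000
M2 ; end

The solid is an L-shaped prism: outer 28.8 × 19.2 mm, arm thicknesses ≈ 3.24 mm (horizontal) and 8.44 mm (vertical), extruded 9.46 mm in z. Slicing at Δz = 1.891 mm — 5 equal slices spanning the solid's height, so layer i sits at z = i·h/5 — gives 5 non-empty perimeters. Each is a 6-segment closed polygon; G0 lifts to the layer z and rapids to the start vertex, then G1 traces the edges.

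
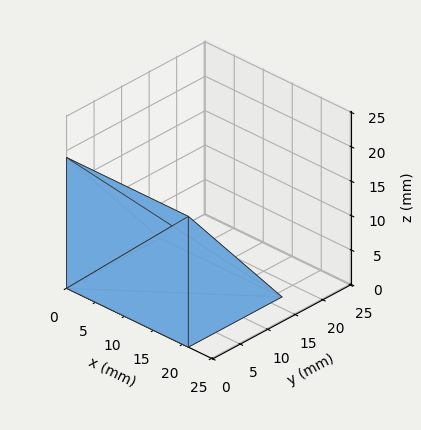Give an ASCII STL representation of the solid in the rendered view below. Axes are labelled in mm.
Reading the render: the shape is a wedge (ramp): 21 × 17 mm base, rising to 19 mm along the y=0 edge and sloping linearly to z=0 at y=17 (dimensions read to the nearest mm from the axis ticks). For the STL, each face is triangulated and given an outward normal.

solid part
  facet normal 0.0000 0.0000 -1.0000
    outer loop
      vertex 21.0 17.0 0.0
      vertex 21.0 0.0 0.0
      vertex 0.0 0.0 0.0
    endloop
  endfacet
  facet normal 0.0000 0.0000 -1.0000
    outer loop
      vertex 0.0 17.0 0.0
      vertex 21.0 17.0 0.0
      vertex 0.0 0.0 0.0
    endloop
  endfacet
  facet normal 0.0000 -1.0000 0.0000
    outer loop
      vertex 0.0 0.0 0.0
      vertex 21.0 0.0 0.0
      vertex 21.0 0.0 19.0
    endloop
  endfacet
  facet normal 0.0000 -1.0000 0.0000
    outer loop
      vertex 0.0 0.0 0.0
      vertex 21.0 0.0 19.0
      vertex 0.0 0.0 19.0
    endloop
  endfacet
  facet normal 0.0000 0.7452 0.6668
    outer loop
      vertex 0.0 0.0 19.0
      vertex 21.0 0.0 19.0
      vertex 21.0 17.0 0.0
    endloop
  endfacet
  facet normal 0.0000 0.7452 0.6668
    outer loop
      vertex 0.0 0.0 19.0
      vertex 21.0 17.0 0.0
      vertex 0.0 17.0 0.0
    endloop
  endfacet
  facet normal -1.0000 0.0000 0.0000
    outer loop
      vertex 0.0 0.0 19.0
      vertex 0.0 17.0 0.0
      vertex 0.0 0.0 0.0
    endloop
  endfacet
  facet normal 1.0000 0.0000 0.0000
    outer loop
      vertex 21.0 0.0 0.0
      vertex 21.0 17.0 0.0
      vertex 21.0 0.0 19.0
    endloop
  endfacet
endsolid part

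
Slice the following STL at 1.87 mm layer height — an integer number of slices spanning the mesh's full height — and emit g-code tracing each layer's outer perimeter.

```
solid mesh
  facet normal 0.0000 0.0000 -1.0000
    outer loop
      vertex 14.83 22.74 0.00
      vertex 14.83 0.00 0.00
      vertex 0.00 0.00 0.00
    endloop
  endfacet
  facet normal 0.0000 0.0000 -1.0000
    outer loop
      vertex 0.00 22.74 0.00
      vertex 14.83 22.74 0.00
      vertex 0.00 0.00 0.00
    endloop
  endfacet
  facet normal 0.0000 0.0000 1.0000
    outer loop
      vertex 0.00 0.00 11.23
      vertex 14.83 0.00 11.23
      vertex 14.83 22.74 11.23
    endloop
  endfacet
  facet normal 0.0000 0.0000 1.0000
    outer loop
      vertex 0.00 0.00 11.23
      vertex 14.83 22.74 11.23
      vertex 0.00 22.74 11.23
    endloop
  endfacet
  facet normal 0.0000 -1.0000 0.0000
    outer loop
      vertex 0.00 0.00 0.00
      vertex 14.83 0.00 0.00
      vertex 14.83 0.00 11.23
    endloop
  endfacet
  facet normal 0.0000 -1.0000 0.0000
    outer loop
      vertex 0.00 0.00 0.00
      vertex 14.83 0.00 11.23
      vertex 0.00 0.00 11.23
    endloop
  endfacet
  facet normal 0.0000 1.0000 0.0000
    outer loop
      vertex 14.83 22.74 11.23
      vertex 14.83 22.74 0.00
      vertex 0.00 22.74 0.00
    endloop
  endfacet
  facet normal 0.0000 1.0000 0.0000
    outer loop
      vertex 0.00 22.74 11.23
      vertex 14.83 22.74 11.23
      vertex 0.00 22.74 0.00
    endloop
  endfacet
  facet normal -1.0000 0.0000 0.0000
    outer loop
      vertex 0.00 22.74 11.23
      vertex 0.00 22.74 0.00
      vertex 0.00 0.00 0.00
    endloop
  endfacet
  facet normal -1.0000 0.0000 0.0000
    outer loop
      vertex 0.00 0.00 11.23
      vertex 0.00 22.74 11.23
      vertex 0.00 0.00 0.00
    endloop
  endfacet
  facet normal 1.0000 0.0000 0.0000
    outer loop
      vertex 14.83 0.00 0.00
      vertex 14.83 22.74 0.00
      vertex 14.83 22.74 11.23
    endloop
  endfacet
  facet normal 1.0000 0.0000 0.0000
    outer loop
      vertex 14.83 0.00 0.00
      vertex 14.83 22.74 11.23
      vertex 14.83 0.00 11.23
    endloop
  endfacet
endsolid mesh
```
; perimeter-only toolpath
G21 ; units = mm
G90 ; absolute positioning
G28 ; home
; layer 1
G0 Z1.87
G0 X0.00 Y0.00
G1 X14.83 Y0.00
G1 X14.83 Y22.74
G1 X0.00 Y22.74
G1 X0.00 Y0.00
; layer 2
G0 Z3.74
G0 X0.00 Y0.00
G1 X14.83 Y0.00
G1 X14.83 Y22.74
G1 X0.00 Y22.74
G1 X0.00 Y0.00
; layer 3
G0 Z5.62
G0 X0.00 Y0.00
G1 X14.83 Y0.00
G1 X14.83 Y22.74
G1 X0.00 Y22.74
G1 X0.00 Y0.00
; layer 4
G0 Z7.49
G0 X0.00 Y0.00
G1 X14.83 Y0.00
G1 X14.83 Y22.74
G1 X0.00 Y22.74
G1 X0.00 Y0.00
; layer 5
G0 Z9.36
G0 X0.00 Y0.00
G1 X14.83 Y0.00
G1 X14.83 Y22.74
G1 X0.00 Y22.74
G1 X0.00 Y0.00
; layer 6
G0 Z11.23
G0 X0.00 Y0.00
G1 X14.83 Y0.00
G1 X14.83 Y22.74
G1 X0.00 Y22.74
G1 X0.00 Y0.00
M2 ; end

The solid is a rectangular box, roughly 14.8 × 22.7 mm footprint and 11.2 mm tall. Slicing at Δz = 1.87 mm — 6 equal slices spanning the solid's height, so layer i sits at z = i·h/6 — gives 6 non-empty perimeters. Each is a 4-segment closed polygon; G0 lifts to the layer z and rapids to the start vertex, then G1 traces the edges.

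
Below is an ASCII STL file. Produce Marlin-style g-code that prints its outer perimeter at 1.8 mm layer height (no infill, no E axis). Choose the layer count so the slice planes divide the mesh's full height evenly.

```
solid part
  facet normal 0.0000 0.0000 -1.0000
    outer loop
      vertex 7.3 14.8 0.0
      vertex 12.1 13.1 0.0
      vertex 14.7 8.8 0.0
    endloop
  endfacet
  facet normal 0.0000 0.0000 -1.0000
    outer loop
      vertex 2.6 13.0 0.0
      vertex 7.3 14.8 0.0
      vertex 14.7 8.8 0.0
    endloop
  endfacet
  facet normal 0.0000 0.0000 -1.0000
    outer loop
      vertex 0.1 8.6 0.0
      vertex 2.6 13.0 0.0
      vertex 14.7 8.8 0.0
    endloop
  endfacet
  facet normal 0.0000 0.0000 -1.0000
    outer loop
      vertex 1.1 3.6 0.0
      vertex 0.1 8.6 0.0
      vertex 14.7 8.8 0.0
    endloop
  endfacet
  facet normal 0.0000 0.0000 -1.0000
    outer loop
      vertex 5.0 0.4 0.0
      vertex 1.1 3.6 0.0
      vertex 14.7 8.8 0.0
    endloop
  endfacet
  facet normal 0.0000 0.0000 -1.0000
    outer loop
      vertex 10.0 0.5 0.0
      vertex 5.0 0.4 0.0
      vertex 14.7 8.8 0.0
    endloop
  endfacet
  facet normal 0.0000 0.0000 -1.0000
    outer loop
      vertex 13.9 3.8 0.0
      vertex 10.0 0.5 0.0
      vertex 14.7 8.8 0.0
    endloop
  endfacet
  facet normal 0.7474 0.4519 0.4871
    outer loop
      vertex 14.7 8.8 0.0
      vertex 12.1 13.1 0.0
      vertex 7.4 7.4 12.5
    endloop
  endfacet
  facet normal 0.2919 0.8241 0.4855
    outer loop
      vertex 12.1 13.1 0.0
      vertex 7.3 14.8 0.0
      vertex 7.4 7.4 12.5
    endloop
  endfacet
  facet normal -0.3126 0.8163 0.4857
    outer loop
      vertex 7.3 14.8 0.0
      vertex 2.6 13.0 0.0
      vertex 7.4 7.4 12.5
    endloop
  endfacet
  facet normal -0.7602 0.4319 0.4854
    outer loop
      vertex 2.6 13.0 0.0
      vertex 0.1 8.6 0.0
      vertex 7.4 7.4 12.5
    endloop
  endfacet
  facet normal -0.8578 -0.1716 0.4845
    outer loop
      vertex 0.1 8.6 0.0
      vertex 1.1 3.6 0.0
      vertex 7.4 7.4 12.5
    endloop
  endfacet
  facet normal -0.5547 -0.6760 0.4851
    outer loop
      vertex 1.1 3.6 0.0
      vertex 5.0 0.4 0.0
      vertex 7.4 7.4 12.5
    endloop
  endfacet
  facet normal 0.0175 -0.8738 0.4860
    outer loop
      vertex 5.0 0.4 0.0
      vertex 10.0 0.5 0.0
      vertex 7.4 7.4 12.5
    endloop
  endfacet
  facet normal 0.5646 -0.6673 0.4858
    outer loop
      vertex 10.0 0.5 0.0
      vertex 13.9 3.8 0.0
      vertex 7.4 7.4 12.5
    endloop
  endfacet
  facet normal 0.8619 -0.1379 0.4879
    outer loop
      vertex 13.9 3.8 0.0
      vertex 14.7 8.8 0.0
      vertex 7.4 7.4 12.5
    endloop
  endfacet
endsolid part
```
; perimeter-only toolpath
G21 ; units = mm
G90 ; absolute positioning
G28 ; home
; layer 1
G0 Z1.8
G0 X13.7 Y8.6
G1 X11.4 Y12.3
G1 X7.3 Y13.7
G1 X3.3 Y12.2
G1 X1.1 Y8.4
G1 X2.0 Y4.1
G1 X5.3 Y1.4
G1 X9.6 Y1.5
G1 X13.0 Y4.3
G1 X13.7 Y8.6
; layer 2
G0 Z3.6
G0 X12.6 Y8.4
G1 X10.8 Y11.5
G1 X7.3 Y12.7
G1 X4.0 Y11.4
G1 X2.2 Y8.3
G1 X2.9 Y4.7
G1 X5.7 Y2.4
G1 X9.3 Y2.5
G1 X12.0 Y4.8
G1 X12.6 Y8.4
; layer 3
G0 Z5.4
G0 X11.6 Y8.2
G1 X10.1 Y10.7
G1 X7.3 Y11.6
G1 X4.7 Y10.6
G1 X3.2 Y8.1
G1 X3.8 Y5.2
G1 X6.0 Y3.4
G1 X8.9 Y3.5
G1 X11.1 Y5.3
G1 X11.6 Y8.2
; layer 4
G0 Z7.1
G0 X10.5 Y8.0
G1 X9.4 Y9.8
G1 X7.4 Y10.6
G1 X5.3 Y9.8
G1 X4.3 Y7.9
G1 X4.7 Y5.8
G1 X6.4 Y4.4
G1 X8.5 Y4.4
G1 X10.2 Y5.9
G1 X10.5 Y8.0
; layer 5
G0 Z8.9
G0 X9.5 Y7.8
G1 X8.7 Y9.0
G1 X7.4 Y9.5
G1 X6.0 Y9.0
G1 X5.3 Y7.7
G1 X5.6 Y6.3
G1 X6.7 Y5.4
G1 X8.1 Y5.4
G1 X9.3 Y6.4
G1 X9.5 Y7.8
; layer 6
G0 Z10.7
G0 X8.4 Y7.6
G1 X8.1 Y8.2
G1 X7.4 Y8.5
G1 X6.7 Y8.2
G1 X6.4 Y7.6
G1 X6.5 Y6.9
G1 X7.1 Y6.4
G1 X7.8 Y6.4
G1 X8.3 Y6.9
G1 X8.4 Y7.6
M2 ; end

The solid is a regular 9-sided pyramid, base circumscribed radius ≈ 7.4 mm, apex at z ≈ 12.5 mm. Slicing at Δz = 1.8 mm — 7 equal slices spanning the solid's height, so layer i sits at z = i·h/7 — gives 6 non-empty perimeters. Each is a 9-segment closed polygon; G0 lifts to the layer z and rapids to the start vertex, then G1 traces the edges. The cross-section shrinks linearly with z (the slice at the apex is degenerate and omitted).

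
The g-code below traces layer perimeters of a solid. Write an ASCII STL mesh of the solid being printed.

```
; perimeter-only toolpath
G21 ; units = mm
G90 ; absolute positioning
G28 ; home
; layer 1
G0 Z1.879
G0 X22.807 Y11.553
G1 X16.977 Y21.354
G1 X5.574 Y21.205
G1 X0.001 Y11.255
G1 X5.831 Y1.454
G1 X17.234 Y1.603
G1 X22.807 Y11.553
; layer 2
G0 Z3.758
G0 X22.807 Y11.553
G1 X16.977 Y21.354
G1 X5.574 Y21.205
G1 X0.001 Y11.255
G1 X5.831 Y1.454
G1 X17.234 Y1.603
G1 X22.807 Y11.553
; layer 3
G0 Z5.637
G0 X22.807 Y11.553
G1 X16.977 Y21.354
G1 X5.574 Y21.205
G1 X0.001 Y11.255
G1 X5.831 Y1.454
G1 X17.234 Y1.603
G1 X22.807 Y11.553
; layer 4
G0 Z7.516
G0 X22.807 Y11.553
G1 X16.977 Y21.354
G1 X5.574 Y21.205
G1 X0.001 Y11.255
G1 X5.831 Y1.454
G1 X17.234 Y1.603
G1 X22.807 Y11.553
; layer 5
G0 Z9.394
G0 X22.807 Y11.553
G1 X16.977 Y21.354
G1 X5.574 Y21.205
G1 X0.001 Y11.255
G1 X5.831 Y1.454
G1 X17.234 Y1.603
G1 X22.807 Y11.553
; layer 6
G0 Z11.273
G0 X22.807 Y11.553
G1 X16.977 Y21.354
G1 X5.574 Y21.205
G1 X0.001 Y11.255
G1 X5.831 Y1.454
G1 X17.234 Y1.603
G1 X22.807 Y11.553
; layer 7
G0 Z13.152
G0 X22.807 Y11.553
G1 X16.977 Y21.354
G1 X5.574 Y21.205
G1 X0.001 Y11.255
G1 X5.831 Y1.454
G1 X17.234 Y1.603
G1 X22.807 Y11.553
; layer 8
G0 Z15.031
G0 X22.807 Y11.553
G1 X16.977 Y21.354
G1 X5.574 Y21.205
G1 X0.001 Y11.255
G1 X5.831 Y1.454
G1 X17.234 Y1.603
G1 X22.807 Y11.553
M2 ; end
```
solid part
  facet normal 0.0000 0.0000 -1.0000
    outer loop
      vertex 5.574 21.205 0.000
      vertex 16.977 21.354 0.000
      vertex 22.807 11.553 0.000
    endloop
  endfacet
  facet normal 0.0000 0.0000 -1.0000
    outer loop
      vertex 0.001 11.255 0.000
      vertex 5.574 21.205 0.000
      vertex 22.807 11.553 0.000
    endloop
  endfacet
  facet normal 0.0000 0.0000 -1.0000
    outer loop
      vertex 5.831 1.454 0.000
      vertex 0.001 11.255 0.000
      vertex 22.807 11.553 0.000
    endloop
  endfacet
  facet normal 0.0000 0.0000 -1.0000
    outer loop
      vertex 17.234 1.603 0.000
      vertex 5.831 1.454 0.000
      vertex 22.807 11.553 0.000
    endloop
  endfacet
  facet normal 0.0000 0.0000 1.0000
    outer loop
      vertex 22.807 11.553 15.031
      vertex 16.977 21.354 15.031
      vertex 5.574 21.205 15.031
    endloop
  endfacet
  facet normal 0.0000 0.0000 1.0000
    outer loop
      vertex 22.807 11.553 15.031
      vertex 5.574 21.205 15.031
      vertex 0.001 11.255 15.031
    endloop
  endfacet
  facet normal 0.0000 0.0000 1.0000
    outer loop
      vertex 22.807 11.553 15.031
      vertex 0.001 11.255 15.031
      vertex 5.831 1.454 15.031
    endloop
  endfacet
  facet normal 0.0000 0.0000 1.0000
    outer loop
      vertex 22.807 11.553 15.031
      vertex 5.831 1.454 15.031
      vertex 17.234 1.603 15.031
    endloop
  endfacet
  facet normal 0.8594 0.5112 0.0000
    outer loop
      vertex 22.807 11.553 0.000
      vertex 16.977 21.354 0.000
      vertex 16.977 21.354 15.031
    endloop
  endfacet
  facet normal 0.8594 0.5112 0.0000
    outer loop
      vertex 22.807 11.553 0.000
      vertex 16.977 21.354 15.031
      vertex 22.807 11.553 15.031
    endloop
  endfacet
  facet normal -0.0131 0.9999 0.0000
    outer loop
      vertex 16.977 21.354 0.000
      vertex 5.574 21.205 0.000
      vertex 5.574 21.205 15.031
    endloop
  endfacet
  facet normal -0.0131 0.9999 0.0000
    outer loop
      vertex 16.977 21.354 0.000
      vertex 5.574 21.205 15.031
      vertex 16.977 21.354 15.031
    endloop
  endfacet
  facet normal -0.8725 0.4887 0.0000
    outer loop
      vertex 5.574 21.205 0.000
      vertex 0.001 11.255 0.000
      vertex 0.001 11.255 15.031
    endloop
  endfacet
  facet normal -0.8725 0.4887 0.0000
    outer loop
      vertex 5.574 21.205 0.000
      vertex 0.001 11.255 15.031
      vertex 5.574 21.205 15.031
    endloop
  endfacet
  facet normal -0.8594 -0.5112 0.0000
    outer loop
      vertex 0.001 11.255 0.000
      vertex 5.831 1.454 0.000
      vertex 5.831 1.454 15.031
    endloop
  endfacet
  facet normal -0.8594 -0.5112 0.0000
    outer loop
      vertex 0.001 11.255 0.000
      vertex 5.831 1.454 15.031
      vertex 0.001 11.255 15.031
    endloop
  endfacet
  facet normal 0.0131 -0.9999 0.0000
    outer loop
      vertex 5.831 1.454 0.000
      vertex 17.234 1.603 0.000
      vertex 17.234 1.603 15.031
    endloop
  endfacet
  facet normal 0.0131 -0.9999 0.0000
    outer loop
      vertex 5.831 1.454 0.000
      vertex 17.234 1.603 15.031
      vertex 5.831 1.454 15.031
    endloop
  endfacet
  facet normal 0.8725 -0.4887 0.0000
    outer loop
      vertex 17.234 1.603 0.000
      vertex 22.807 11.553 0.000
      vertex 22.807 11.553 15.031
    endloop
  endfacet
  facet normal 0.8725 -0.4887 0.0000
    outer loop
      vertex 17.234 1.603 0.000
      vertex 22.807 11.553 15.031
      vertex 17.234 1.603 15.031
    endloop
  endfacet
endsolid part

The G0 Z moves step by Δz≈1.879 mm. Every layer's G1 loop is the same polygon, so the solid is a straight extrusion of it from z=0 to z≈15. Closing with flat bottom and top caps and triangulating gives 20 facets — a regular 6-sided prism (a cylinder approximated with 6 flat sides), circumscribed radius ≈ 11.4 mm, height ≈ 15 mm.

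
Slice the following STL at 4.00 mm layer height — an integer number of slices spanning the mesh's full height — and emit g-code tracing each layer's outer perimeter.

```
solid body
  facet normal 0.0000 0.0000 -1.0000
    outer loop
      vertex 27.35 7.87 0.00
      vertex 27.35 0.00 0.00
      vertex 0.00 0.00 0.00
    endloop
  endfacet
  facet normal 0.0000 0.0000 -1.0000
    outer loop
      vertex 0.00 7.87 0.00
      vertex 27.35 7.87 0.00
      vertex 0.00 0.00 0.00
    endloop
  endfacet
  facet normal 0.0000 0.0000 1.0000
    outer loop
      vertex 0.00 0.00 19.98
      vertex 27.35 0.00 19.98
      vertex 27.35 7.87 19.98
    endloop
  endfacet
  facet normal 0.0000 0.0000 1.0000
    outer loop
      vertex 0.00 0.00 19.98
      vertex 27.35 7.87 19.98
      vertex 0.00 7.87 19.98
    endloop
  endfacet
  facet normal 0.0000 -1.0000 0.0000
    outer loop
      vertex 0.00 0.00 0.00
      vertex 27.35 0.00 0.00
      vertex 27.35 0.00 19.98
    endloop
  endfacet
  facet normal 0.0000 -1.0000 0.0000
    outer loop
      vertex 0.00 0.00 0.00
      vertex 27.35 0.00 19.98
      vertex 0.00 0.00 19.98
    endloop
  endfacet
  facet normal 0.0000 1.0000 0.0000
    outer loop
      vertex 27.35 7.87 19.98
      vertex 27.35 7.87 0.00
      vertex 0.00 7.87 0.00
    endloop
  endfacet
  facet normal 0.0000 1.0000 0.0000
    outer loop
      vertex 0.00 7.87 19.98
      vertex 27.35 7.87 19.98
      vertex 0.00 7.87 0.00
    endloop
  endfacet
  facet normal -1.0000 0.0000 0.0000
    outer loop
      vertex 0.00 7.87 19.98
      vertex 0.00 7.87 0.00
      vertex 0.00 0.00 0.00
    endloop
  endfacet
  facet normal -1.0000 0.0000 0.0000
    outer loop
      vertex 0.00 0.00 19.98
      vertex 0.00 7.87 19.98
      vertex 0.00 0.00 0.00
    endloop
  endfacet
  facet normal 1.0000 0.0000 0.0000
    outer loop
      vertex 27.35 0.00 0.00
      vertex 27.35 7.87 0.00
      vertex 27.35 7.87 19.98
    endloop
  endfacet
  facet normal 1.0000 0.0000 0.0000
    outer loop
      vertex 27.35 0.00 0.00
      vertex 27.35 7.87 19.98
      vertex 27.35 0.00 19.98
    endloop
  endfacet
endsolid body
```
; perimeter-only toolpath
G21 ; units = mm
G90 ; absolute positioning
G28 ; home
; layer 1
G0 Z4.00
G0 X0.00 Y0.00
G1 X27.35 Y0.00
G1 X27.35 Y7.87
G1 X0.00 Y7.87
G1 X0.00 Y0.00
; layer 2
G0 Z7.99
G0 X0.00 Y0.00
G1 X27.35 Y0.00
G1 X27.35 Y7.87
G1 X0.00 Y7.87
G1 X0.00 Y0.00
; layer 3
G0 Z11.99
G0 X0.00 Y0.00
G1 X27.35 Y0.00
G1 X27.35 Y7.87
G1 X0.00 Y7.87
G1 X0.00 Y0.00
; layer 4
G0 Z15.98
G0 X0.00 Y0.00
G1 X27.35 Y0.00
G1 X27.35 Y7.87
G1 X0.00 Y7.87
G1 X0.00 Y0.00
; layer 5
G0 Z19.98
G0 X0.00 Y0.00
G1 X27.35 Y0.00
G1 X27.35 Y7.87
G1 X0.00 Y7.87
G1 X0.00 Y0.00
M2 ; end

The solid is a rectangular box, roughly 27.4 × 7.87 mm footprint and 20 mm tall. Slicing at Δz = 4.00 mm — 5 equal slices spanning the solid's height, so layer i sits at z = i·h/5 — gives 5 non-empty perimeters. Each is a 4-segment closed polygon; G0 lifts to the layer z and rapids to the start vertex, then G1 traces the edges.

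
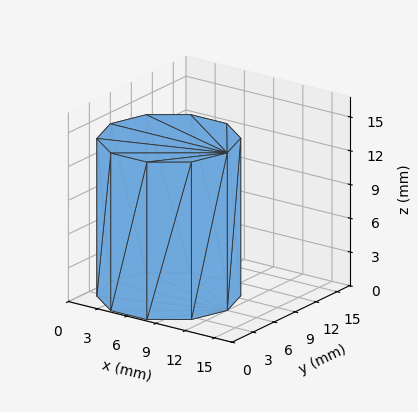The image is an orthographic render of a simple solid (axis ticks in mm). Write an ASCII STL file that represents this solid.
Reading the render: the shape is a regular 10-sided prism (a cylinder approximated with 10 flat sides), circumscribed radius ≈ 6 mm, height ≈ 14 mm (dimensions read to the nearest mm from the axis ticks). For the STL, each face is triangulated and given an outward normal.

solid part
  facet normal 0.0000 0.0000 -1.0000
    outer loop
      vertex 7.854 11.706 0.000
      vertex 10.854 9.527 0.000
      vertex 12.000 6.000 0.000
    endloop
  endfacet
  facet normal 0.0000 0.0000 -1.0000
    outer loop
      vertex 4.146 11.706 0.000
      vertex 7.854 11.706 0.000
      vertex 12.000 6.000 0.000
    endloop
  endfacet
  facet normal 0.0000 0.0000 -1.0000
    outer loop
      vertex 1.146 9.527 0.000
      vertex 4.146 11.706 0.000
      vertex 12.000 6.000 0.000
    endloop
  endfacet
  facet normal 0.0000 0.0000 -1.0000
    outer loop
      vertex 0.000 6.000 0.000
      vertex 1.146 9.527 0.000
      vertex 12.000 6.000 0.000
    endloop
  endfacet
  facet normal 0.0000 0.0000 -1.0000
    outer loop
      vertex 1.146 2.473 0.000
      vertex 0.000 6.000 0.000
      vertex 12.000 6.000 0.000
    endloop
  endfacet
  facet normal 0.0000 0.0000 -1.0000
    outer loop
      vertex 4.146 0.294 0.000
      vertex 1.146 2.473 0.000
      vertex 12.000 6.000 0.000
    endloop
  endfacet
  facet normal 0.0000 0.0000 -1.0000
    outer loop
      vertex 7.854 0.294 0.000
      vertex 4.146 0.294 0.000
      vertex 12.000 6.000 0.000
    endloop
  endfacet
  facet normal 0.0000 0.0000 -1.0000
    outer loop
      vertex 10.854 2.473 0.000
      vertex 7.854 0.294 0.000
      vertex 12.000 6.000 0.000
    endloop
  endfacet
  facet normal 0.0000 0.0000 1.0000
    outer loop
      vertex 12.000 6.000 14.000
      vertex 10.854 9.527 14.000
      vertex 7.854 11.706 14.000
    endloop
  endfacet
  facet normal 0.0000 0.0000 1.0000
    outer loop
      vertex 12.000 6.000 14.000
      vertex 7.854 11.706 14.000
      vertex 4.146 11.706 14.000
    endloop
  endfacet
  facet normal 0.0000 0.0000 1.0000
    outer loop
      vertex 12.000 6.000 14.000
      vertex 4.146 11.706 14.000
      vertex 1.146 9.527 14.000
    endloop
  endfacet
  facet normal 0.0000 0.0000 1.0000
    outer loop
      vertex 12.000 6.000 14.000
      vertex 1.146 9.527 14.000
      vertex 0.000 6.000 14.000
    endloop
  endfacet
  facet normal 0.0000 0.0000 1.0000
    outer loop
      vertex 12.000 6.000 14.000
      vertex 0.000 6.000 14.000
      vertex 1.146 2.473 14.000
    endloop
  endfacet
  facet normal 0.0000 0.0000 1.0000
    outer loop
      vertex 12.000 6.000 14.000
      vertex 1.146 2.473 14.000
      vertex 4.146 0.294 14.000
    endloop
  endfacet
  facet normal 0.0000 0.0000 1.0000
    outer loop
      vertex 12.000 6.000 14.000
      vertex 4.146 0.294 14.000
      vertex 7.854 0.294 14.000
    endloop
  endfacet
  facet normal 0.0000 0.0000 1.0000
    outer loop
      vertex 12.000 6.000 14.000
      vertex 7.854 0.294 14.000
      vertex 10.854 2.473 14.000
    endloop
  endfacet
  facet normal 0.9511 0.3090 0.0000
    outer loop
      vertex 12.000 6.000 0.000
      vertex 10.854 9.527 0.000
      vertex 10.854 9.527 14.000
    endloop
  endfacet
  facet normal 0.9511 0.3090 0.0000
    outer loop
      vertex 12.000 6.000 0.000
      vertex 10.854 9.527 14.000
      vertex 12.000 6.000 14.000
    endloop
  endfacet
  facet normal 0.5877 0.8091 0.0000
    outer loop
      vertex 10.854 9.527 0.000
      vertex 7.854 11.706 0.000
      vertex 7.854 11.706 14.000
    endloop
  endfacet
  facet normal 0.5877 0.8091 0.0000
    outer loop
      vertex 10.854 9.527 0.000
      vertex 7.854 11.706 14.000
      vertex 10.854 9.527 14.000
    endloop
  endfacet
  facet normal 0.0000 1.0000 0.0000
    outer loop
      vertex 7.854 11.706 0.000
      vertex 4.146 11.706 0.000
      vertex 4.146 11.706 14.000
    endloop
  endfacet
  facet normal 0.0000 1.0000 0.0000
    outer loop
      vertex 7.854 11.706 0.000
      vertex 4.146 11.706 14.000
      vertex 7.854 11.706 14.000
    endloop
  endfacet
  facet normal -0.5877 0.8091 0.0000
    outer loop
      vertex 4.146 11.706 0.000
      vertex 1.146 9.527 0.000
      vertex 1.146 9.527 14.000
    endloop
  endfacet
  facet normal -0.5877 0.8091 0.0000
    outer loop
      vertex 4.146 11.706 0.000
      vertex 1.146 9.527 14.000
      vertex 4.146 11.706 14.000
    endloop
  endfacet
  facet normal -0.9511 0.3090 0.0000
    outer loop
      vertex 1.146 9.527 0.000
      vertex 0.000 6.000 0.000
      vertex 0.000 6.000 14.000
    endloop
  endfacet
  facet normal -0.9511 0.3090 0.0000
    outer loop
      vertex 1.146 9.527 0.000
      vertex 0.000 6.000 14.000
      vertex 1.146 9.527 14.000
    endloop
  endfacet
  facet normal -0.9511 -0.3090 0.0000
    outer loop
      vertex 0.000 6.000 0.000
      vertex 1.146 2.473 0.000
      vertex 1.146 2.473 14.000
    endloop
  endfacet
  facet normal -0.9511 -0.3090 0.0000
    outer loop
      vertex 0.000 6.000 0.000
      vertex 1.146 2.473 14.000
      vertex 0.000 6.000 14.000
    endloop
  endfacet
  facet normal -0.5877 -0.8091 0.0000
    outer loop
      vertex 1.146 2.473 0.000
      vertex 4.146 0.294 0.000
      vertex 4.146 0.294 14.000
    endloop
  endfacet
  facet normal -0.5877 -0.8091 0.0000
    outer loop
      vertex 1.146 2.473 0.000
      vertex 4.146 0.294 14.000
      vertex 1.146 2.473 14.000
    endloop
  endfacet
  facet normal 0.0000 -1.0000 0.0000
    outer loop
      vertex 4.146 0.294 0.000
      vertex 7.854 0.294 0.000
      vertex 7.854 0.294 14.000
    endloop
  endfacet
  facet normal 0.0000 -1.0000 0.0000
    outer loop
      vertex 4.146 0.294 0.000
      vertex 7.854 0.294 14.000
      vertex 4.146 0.294 14.000
    endloop
  endfacet
  facet normal 0.5877 -0.8091 0.0000
    outer loop
      vertex 7.854 0.294 0.000
      vertex 10.854 2.473 0.000
      vertex 10.854 2.473 14.000
    endloop
  endfacet
  facet normal 0.5877 -0.8091 0.0000
    outer loop
      vertex 7.854 0.294 0.000
      vertex 10.854 2.473 14.000
      vertex 7.854 0.294 14.000
    endloop
  endfacet
  facet normal 0.9511 -0.3090 0.0000
    outer loop
      vertex 10.854 2.473 0.000
      vertex 12.000 6.000 0.000
      vertex 12.000 6.000 14.000
    endloop
  endfacet
  facet normal 0.9511 -0.3090 0.0000
    outer loop
      vertex 10.854 2.473 0.000
      vertex 12.000 6.000 14.000
      vertex 10.854 2.473 14.000
    endloop
  endfacet
endsolid part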